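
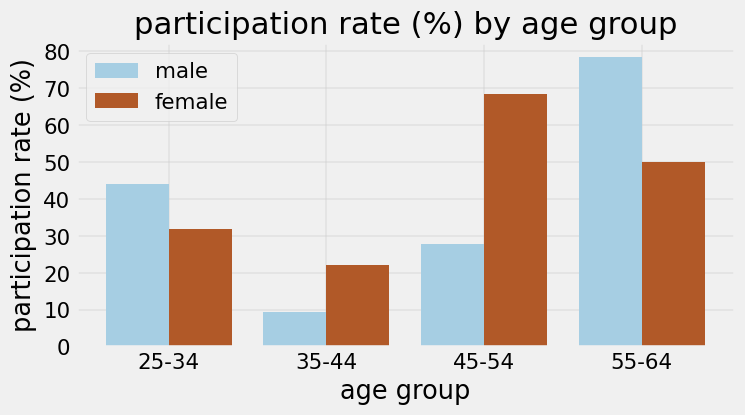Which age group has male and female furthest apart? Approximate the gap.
45-54, ≈ 40 %

45-54: male ≈ 30, female ≈ 70 → gap ≈ 40. Next-largest (55-64) is only ≈ 30.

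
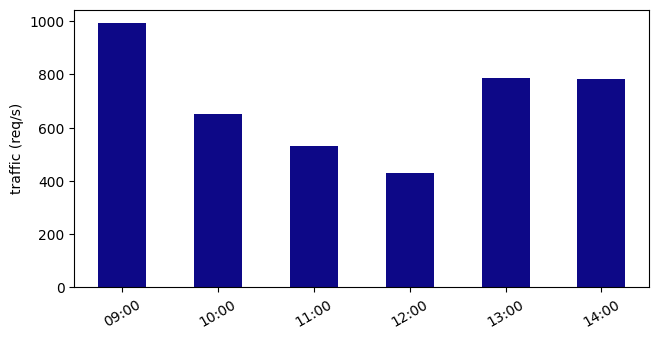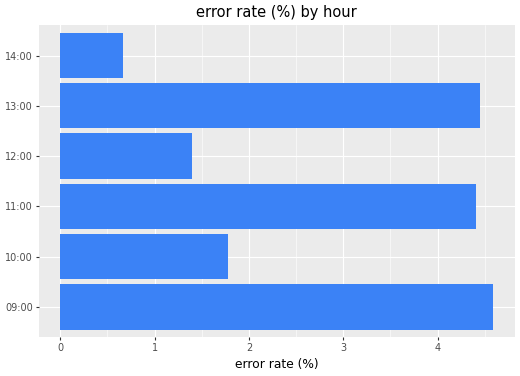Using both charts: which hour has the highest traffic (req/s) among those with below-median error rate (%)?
14:00

Chart 2 median error rate (%) ≈ 3; below-median hours: 10:00, 12:00, 14:00. Among those, 14:00 has the highest traffic (req/s) (≈ 800).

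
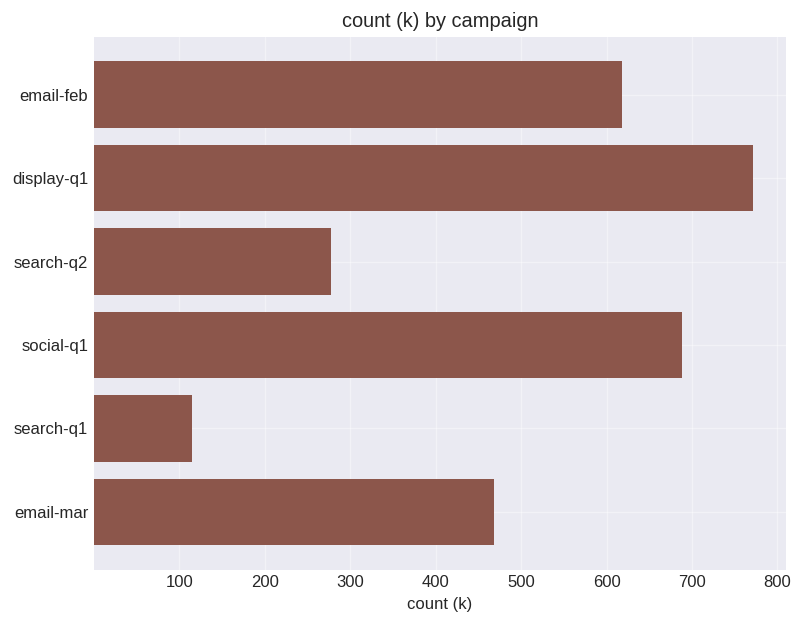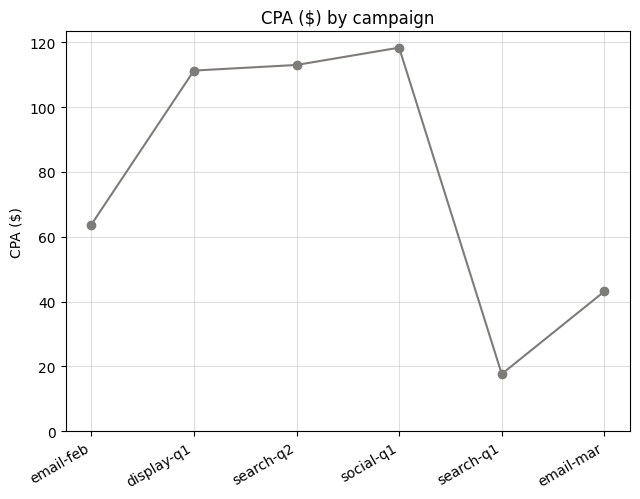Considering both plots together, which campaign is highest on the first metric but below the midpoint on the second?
email-feb

Chart 2 median CPA ($) ≈ 80; below-median campaigns: email-feb, search-q1, email-mar. Among those, email-feb has the highest count (k) (≈ 600).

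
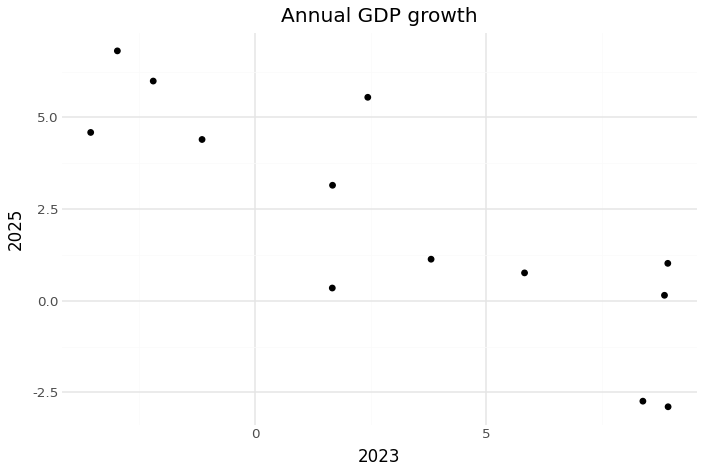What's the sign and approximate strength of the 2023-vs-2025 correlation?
Points are negatively correlated; strong (|r| ≈ 0.9).

negative, strong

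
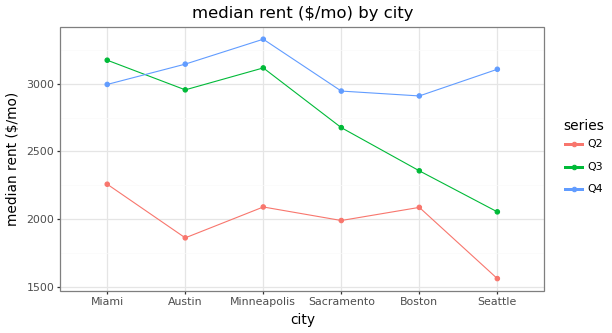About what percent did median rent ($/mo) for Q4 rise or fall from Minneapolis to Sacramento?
Minneapolis ≈ 3400, Sacramento ≈ 3000; (3000 − 3400) / 3400 ≈ -11.8%.

≈ -11.8%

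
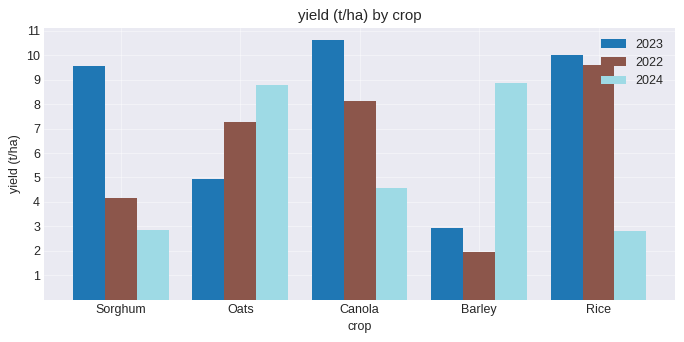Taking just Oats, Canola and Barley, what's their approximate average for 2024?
≈ 8

(9 + 5 + 9) / 3 ≈ 8.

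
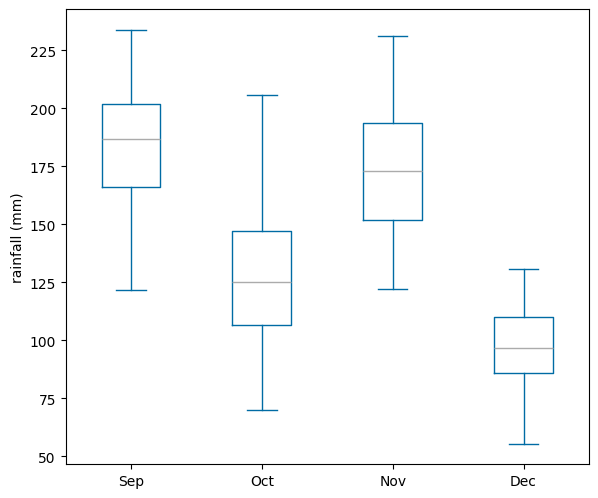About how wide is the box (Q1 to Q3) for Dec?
Q3 ≈ 110, Q1 ≈ 90; IQR ≈ 20.

≈ 20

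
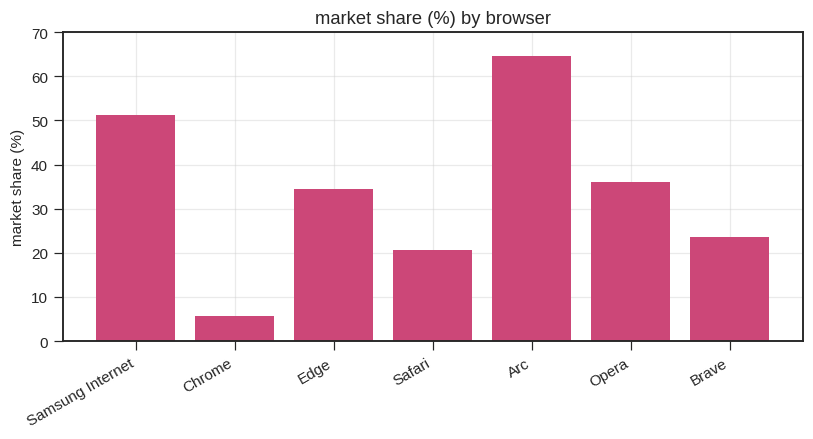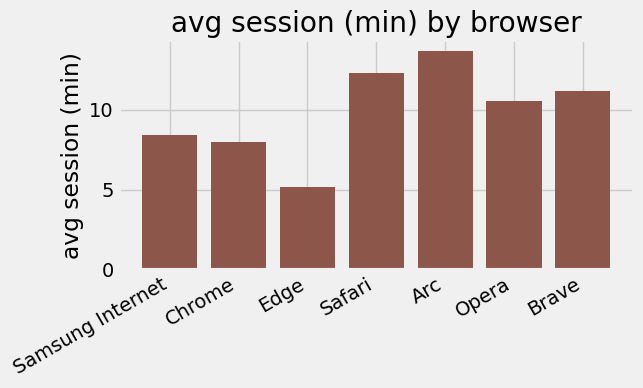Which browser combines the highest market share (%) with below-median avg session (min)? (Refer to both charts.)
Chart 2 median avg session (min) ≈ 10; below-median browsers: Samsung Internet, Chrome, Edge. Among those, Samsung Internet has the highest market share (%) (≈ 50).

Samsung Internet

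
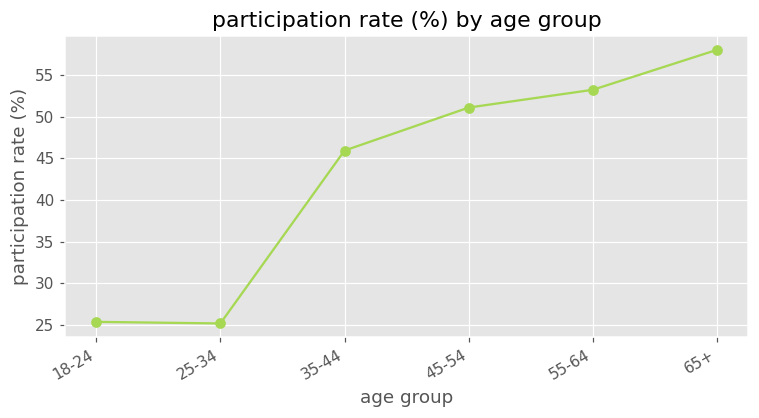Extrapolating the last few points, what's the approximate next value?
Last three: 50, 55, 60 → slope ≈ 5/step → next ≈ 65.

≈ 65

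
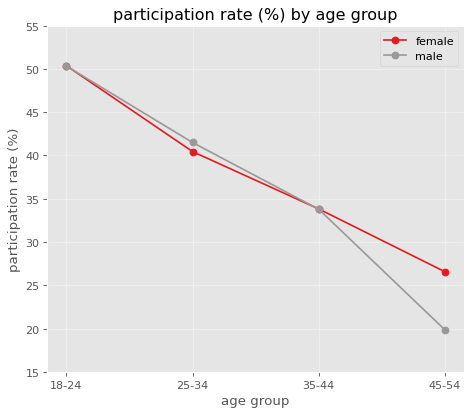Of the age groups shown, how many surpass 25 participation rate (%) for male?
3

Above 25: 18-24, 25-34, 35-44.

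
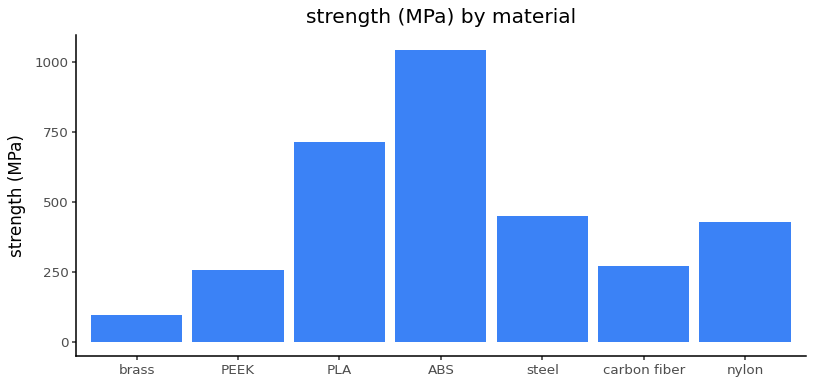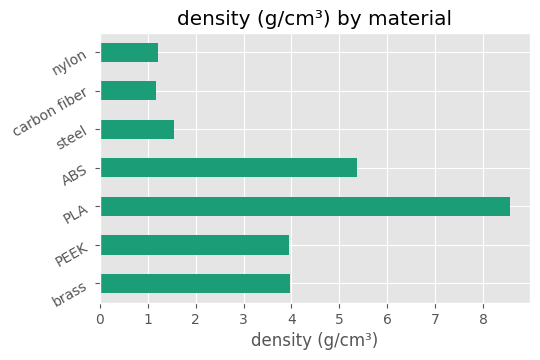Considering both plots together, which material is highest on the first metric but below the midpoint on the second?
steel

Chart 2 median density (g/cm³) ≈ 4; below-median materials: steel, carbon fiber, nylon. Among those, steel has the highest strength (MPa) (≈ 500).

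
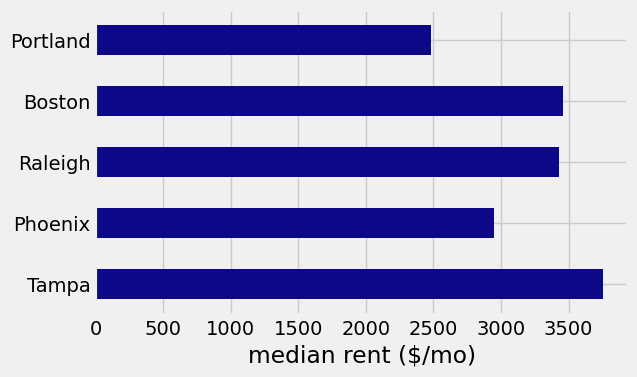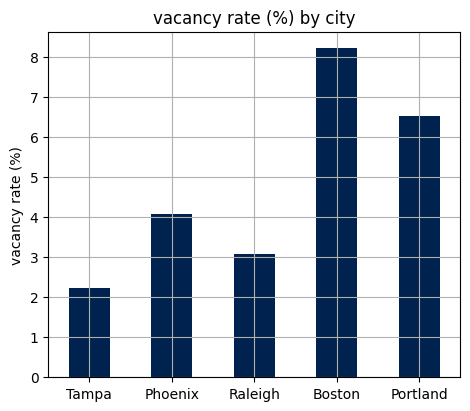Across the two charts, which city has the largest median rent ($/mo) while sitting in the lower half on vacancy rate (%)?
Tampa

Chart 2 median vacancy rate (%) ≈ 4; below-median cities: Tampa, Raleigh. Among those, Tampa has the highest median rent ($/mo) (≈ 4000).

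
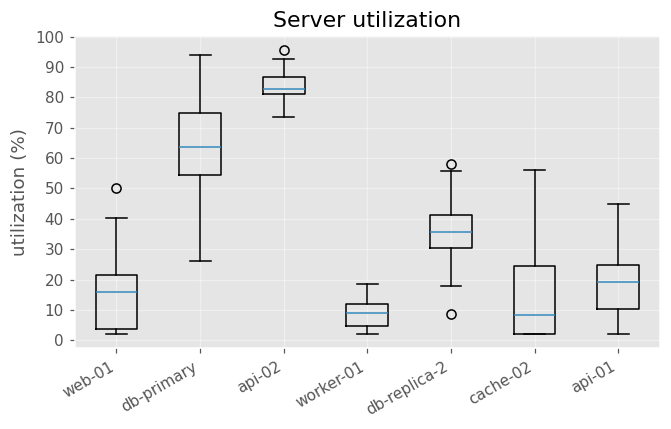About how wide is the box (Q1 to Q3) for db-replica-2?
Q3 ≈ 40, Q1 ≈ 30; IQR ≈ 10.

≈ 10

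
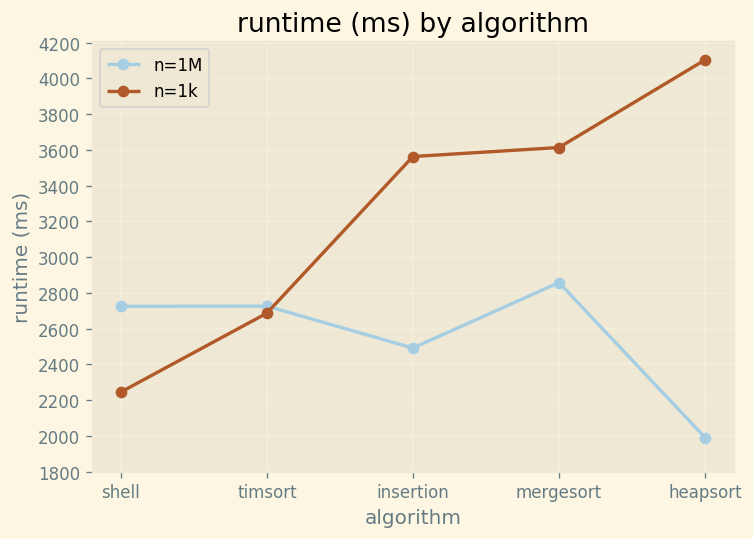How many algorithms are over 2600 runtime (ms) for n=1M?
3

Above 2600: shell, timsort, mergesort.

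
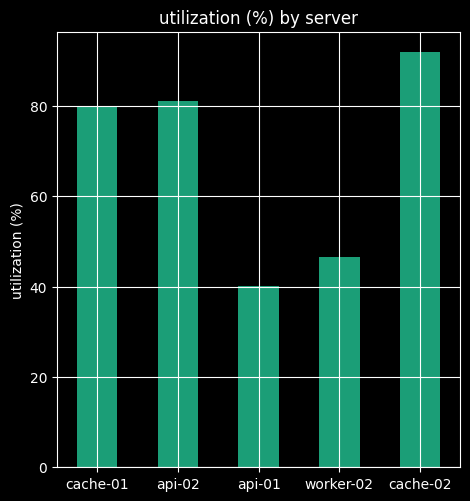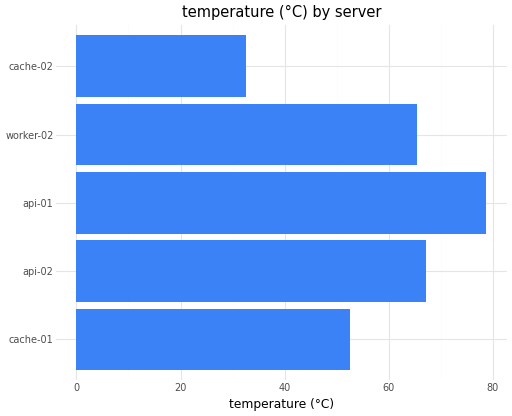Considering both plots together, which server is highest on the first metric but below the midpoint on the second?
Chart 2 median temperature (°C) ≈ 70; below-median servers: cache-01, cache-02. Among those, cache-02 has the highest utilization (%) (≈ 90).

cache-02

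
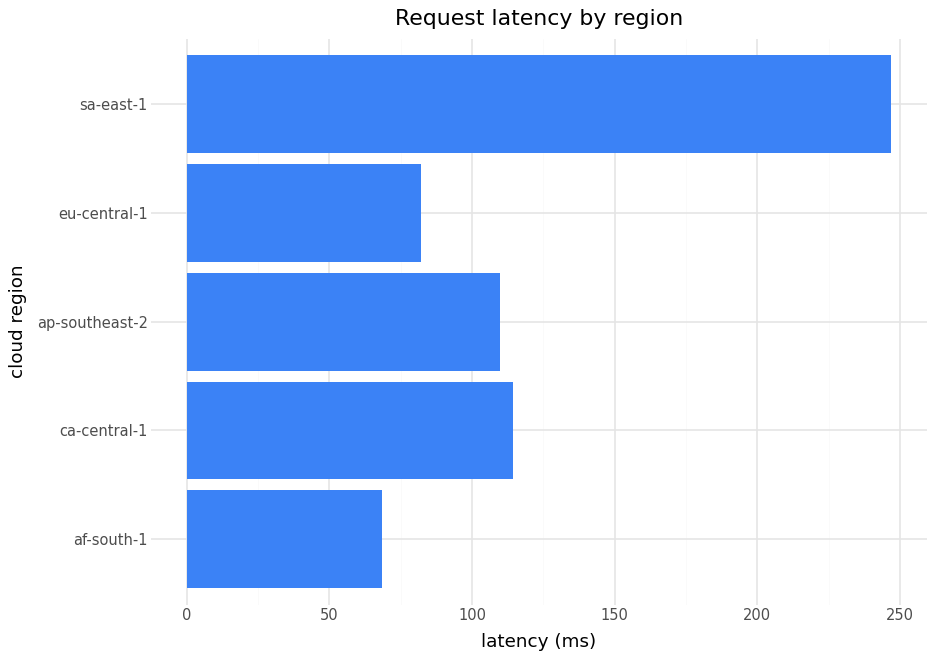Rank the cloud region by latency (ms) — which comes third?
ap-southeast-2

Top 4: sa-east-1 ≈ 250, ca-central-1 ≈ 125, ap-southeast-2 ≈ 100, eu-central-1 ≈ 75.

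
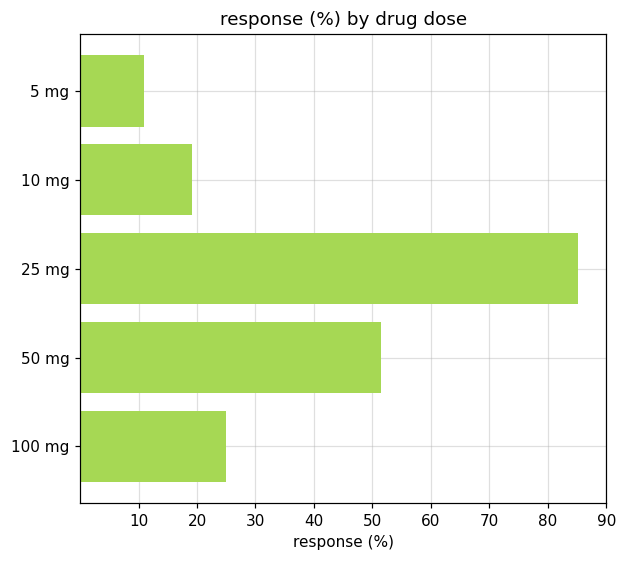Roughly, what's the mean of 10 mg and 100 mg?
≈ 20

(20 + 20) / 2 ≈ 20.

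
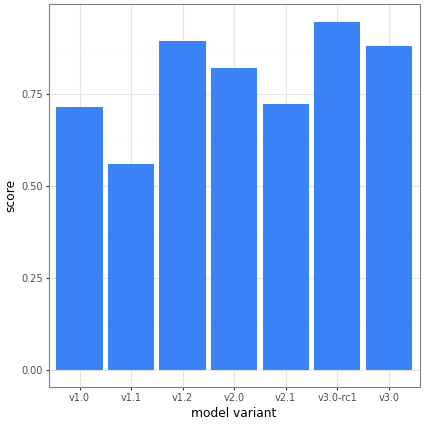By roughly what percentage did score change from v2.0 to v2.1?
≈ -12.5%

v2.0 ≈ 0.8, v2.1 ≈ 0.7; (0.7 − 0.8) / 0.8 ≈ -12.5%.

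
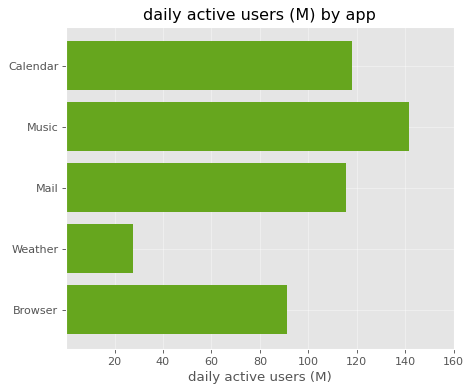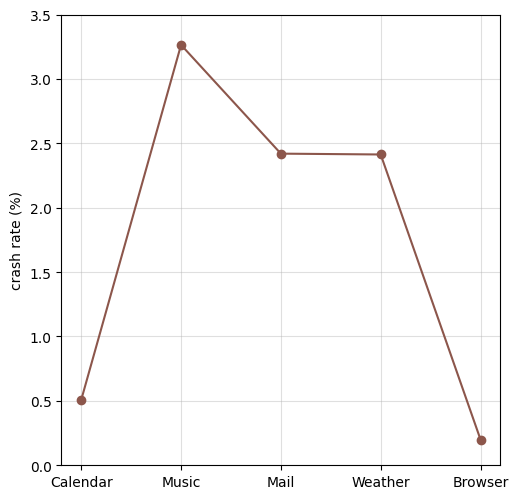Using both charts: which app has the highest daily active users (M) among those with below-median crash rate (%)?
Chart 2 median crash rate (%) ≈ 2.5; below-median apps: Calendar, Browser. Among those, Calendar has the highest daily active users (M) (≈ 120).

Calendar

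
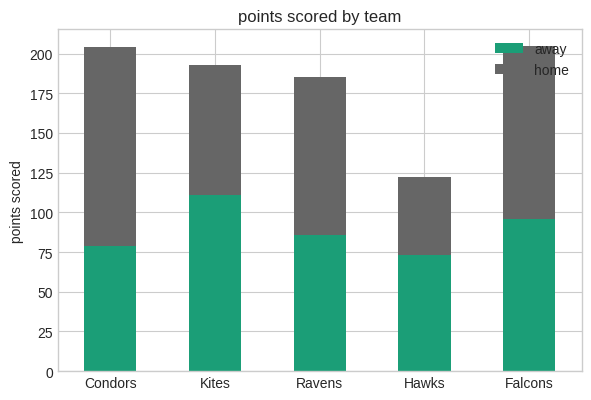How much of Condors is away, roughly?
≈ 80

away top ≈ 80, bottom ≈ 0; segment ≈ 80.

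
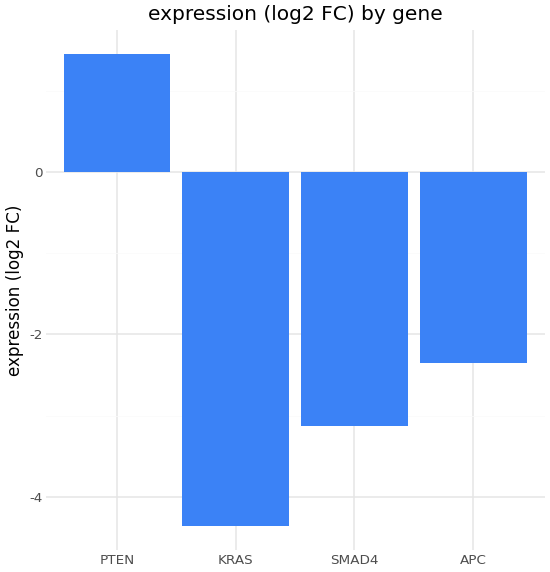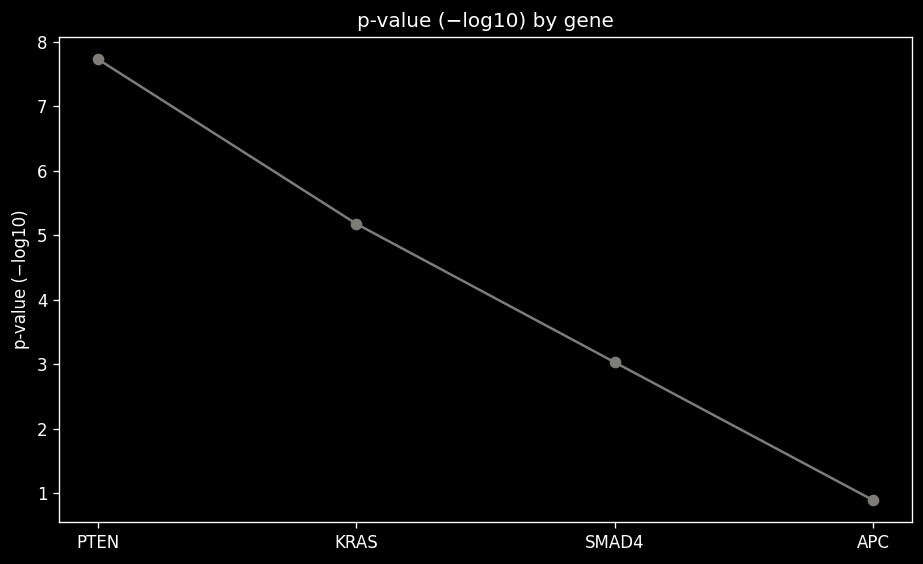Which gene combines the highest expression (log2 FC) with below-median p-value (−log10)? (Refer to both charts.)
Chart 2 median p-value (−log10) ≈ 4; below-median genes: SMAD4, APC. Among those, APC has the highest expression (log2 FC) (≈ -2.4).

APC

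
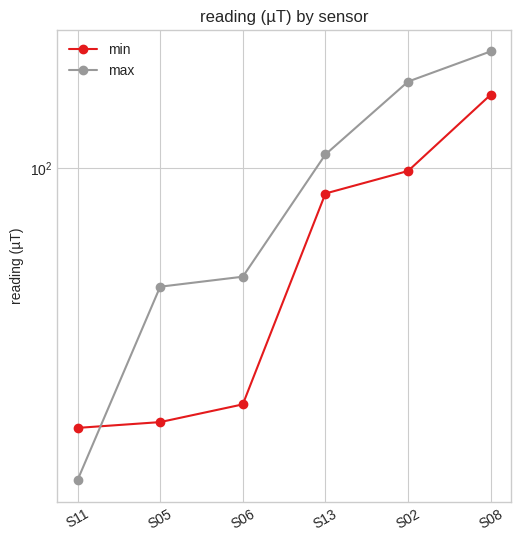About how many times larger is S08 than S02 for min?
≈ 1.4×

S08 ≈ 140, S02 ≈ 100; 140/100 ≈ 1.4.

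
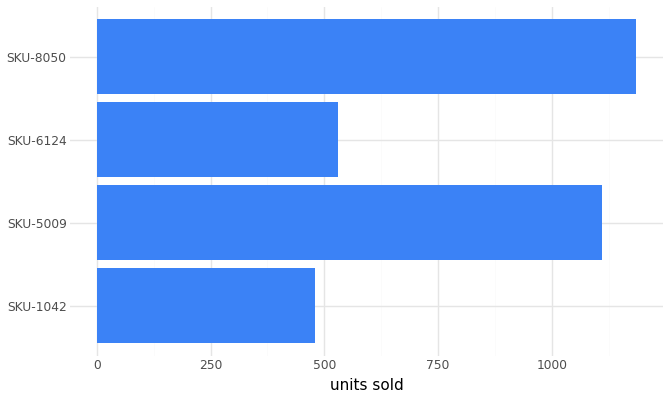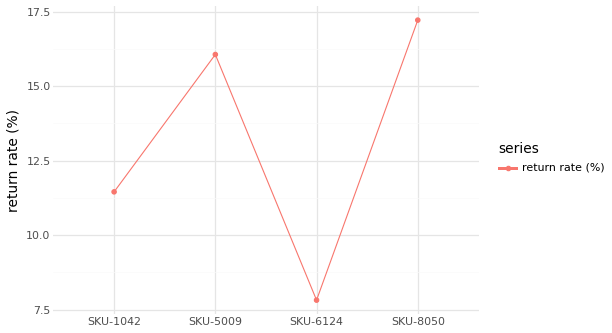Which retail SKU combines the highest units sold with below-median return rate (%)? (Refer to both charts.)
Chart 2 median return rate (%) ≈ 14; below-median retail SKUs: SKU-1042, SKU-6124. Among those, SKU-6124 has the highest units sold (≈ 600).

SKU-6124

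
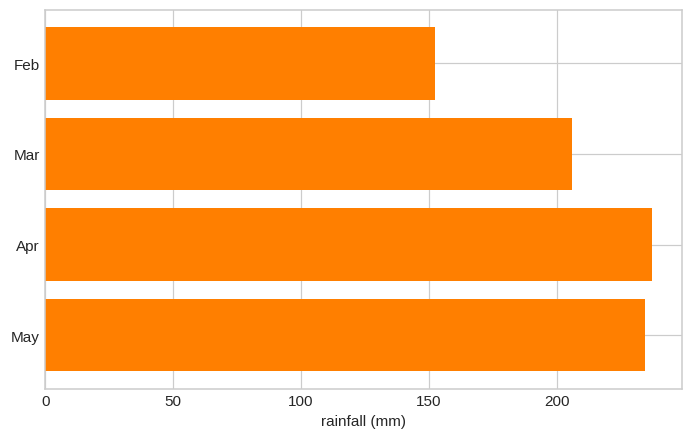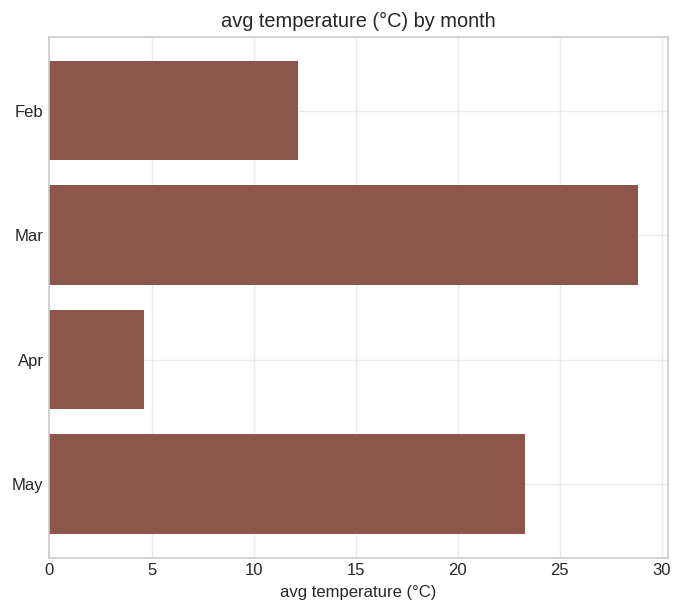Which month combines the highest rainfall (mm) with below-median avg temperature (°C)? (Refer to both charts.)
Chart 2 median avg temperature (°C) ≈ 20; below-median months: Feb, Apr. Among those, Apr has the highest rainfall (mm) (≈ 225).

Apr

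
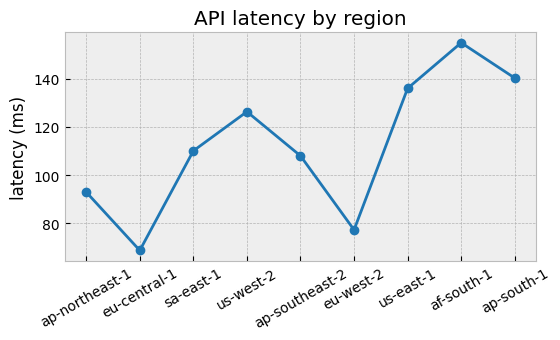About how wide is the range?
Max af-south-1 ≈ 150, min eu-central-1 ≈ 70; range ≈ 80.

≈ 80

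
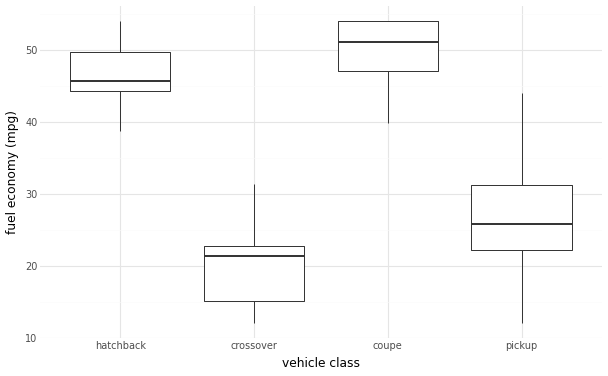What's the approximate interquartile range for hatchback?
≈ 5

Q3 ≈ 50, Q1 ≈ 45; IQR ≈ 5.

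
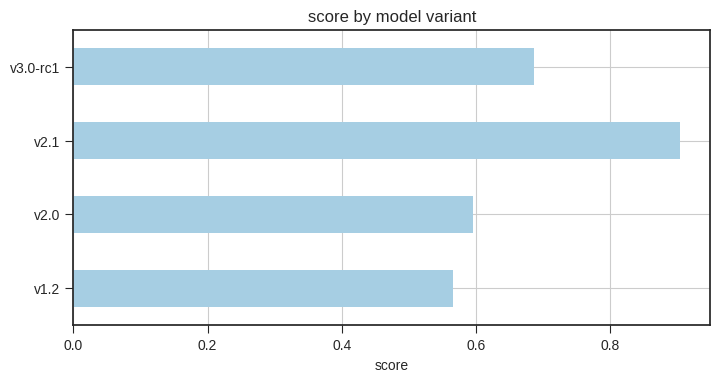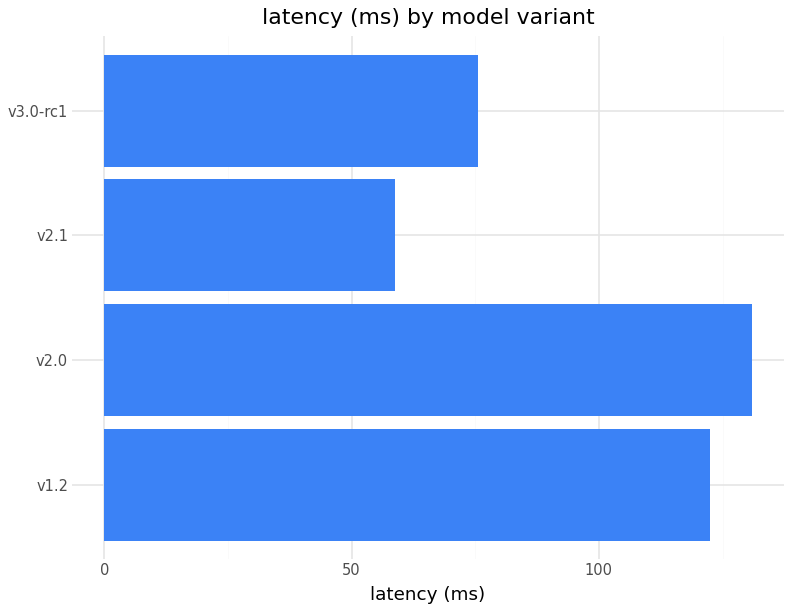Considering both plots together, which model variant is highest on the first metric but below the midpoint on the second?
v2.1

Chart 2 median latency (ms) ≈ 100; below-median model variants: v2.1, v3.0-rc1. Among those, v2.1 has the highest score (≈ 0.9).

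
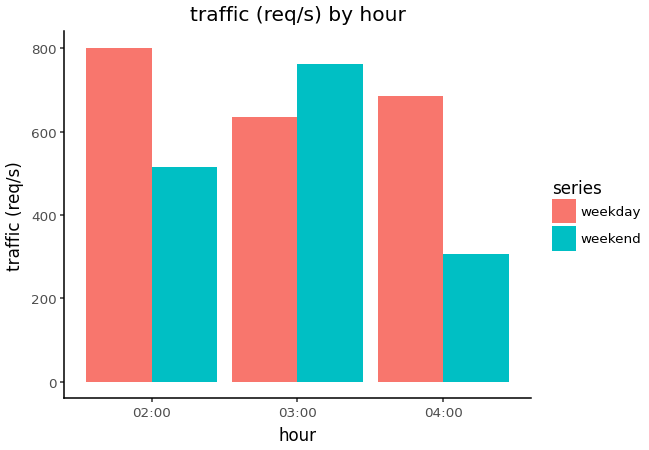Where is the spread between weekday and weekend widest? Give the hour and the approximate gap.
04:00, ≈ 400 req/s

04:00: weekday ≈ 700, weekend ≈ 300 → gap ≈ 400. Next-largest (02:00) is only ≈ 300.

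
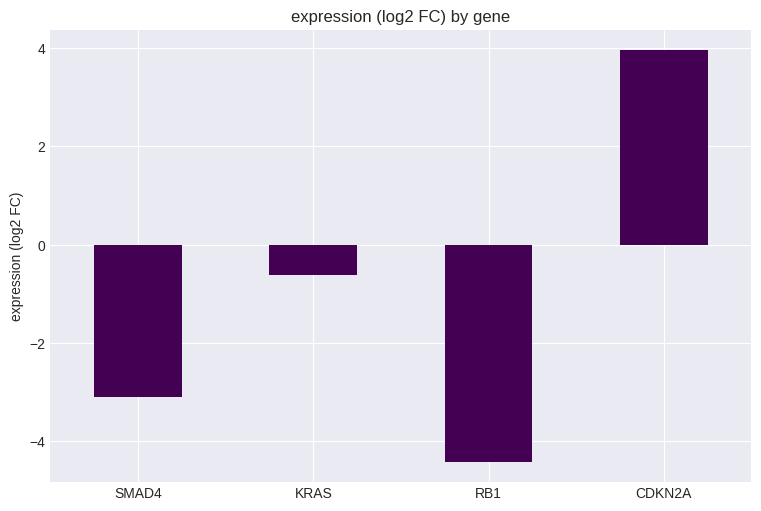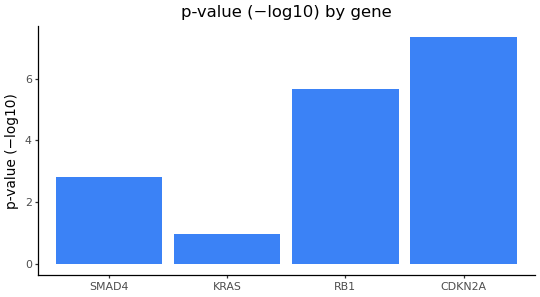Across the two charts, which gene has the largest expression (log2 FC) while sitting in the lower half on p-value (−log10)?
KRAS

Chart 2 median p-value (−log10) ≈ 4; below-median genes: SMAD4, KRAS. Among those, KRAS has the highest expression (log2 FC) (≈ -0.5).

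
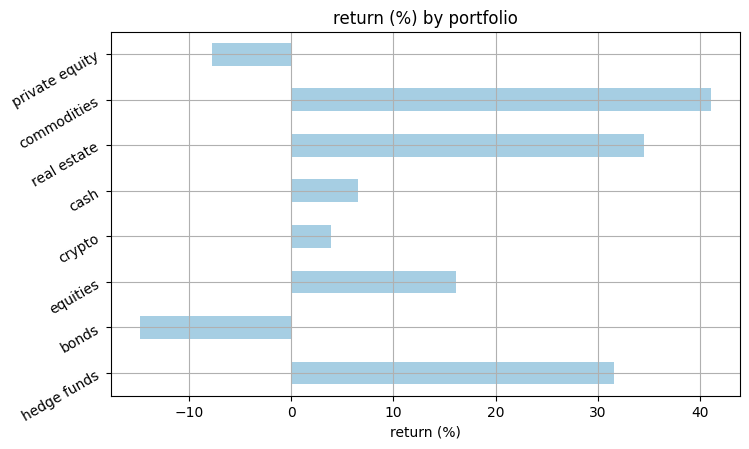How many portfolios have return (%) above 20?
3

Above 20: hedge funds, real estate, commodities.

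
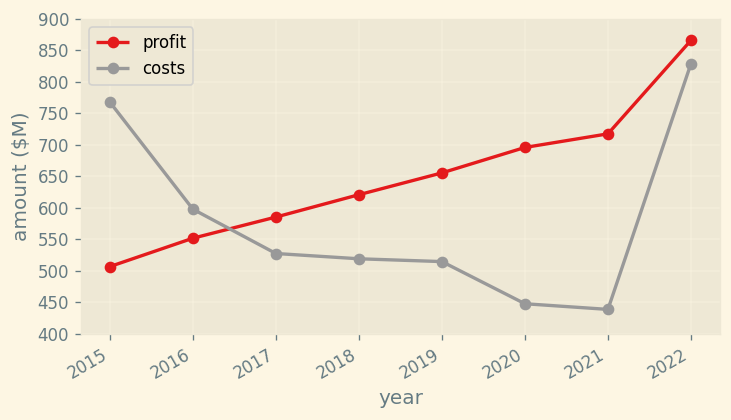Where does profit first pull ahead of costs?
2017

2016: profit ≈ 550 vs costs ≈ 600 (not yet); 2017: profit ≈ 600 vs costs ≈ 550 (first crossover).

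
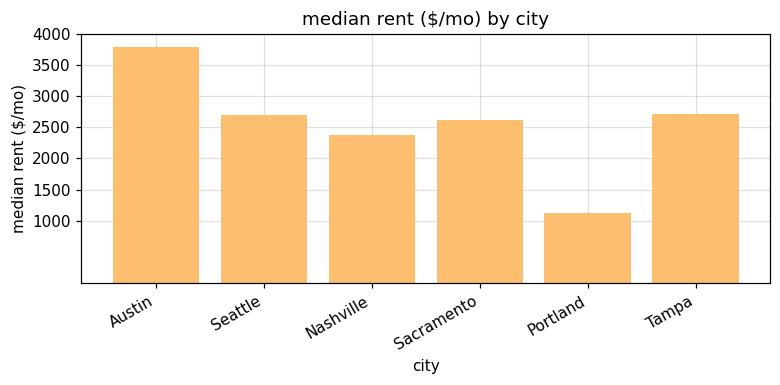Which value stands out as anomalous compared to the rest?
Portland

Portland ≈ 1000; the rest sit between ≈ 2500 and ≈ 4000.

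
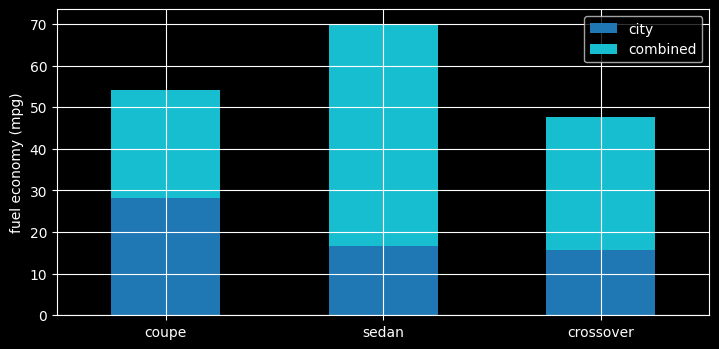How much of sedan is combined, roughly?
≈ 50

combined top ≈ 70, bottom ≈ 20; segment ≈ 50.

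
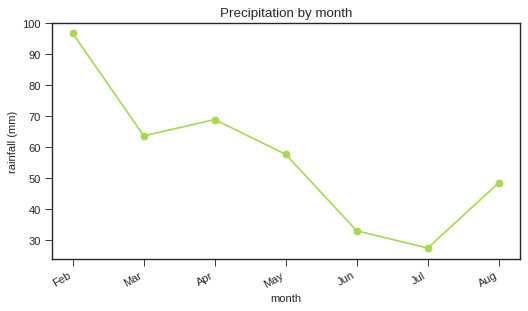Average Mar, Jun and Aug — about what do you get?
≈ 47

(60 + 30 + 50) / 3 ≈ 47.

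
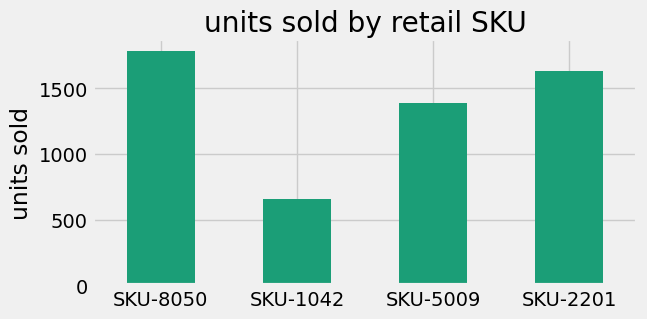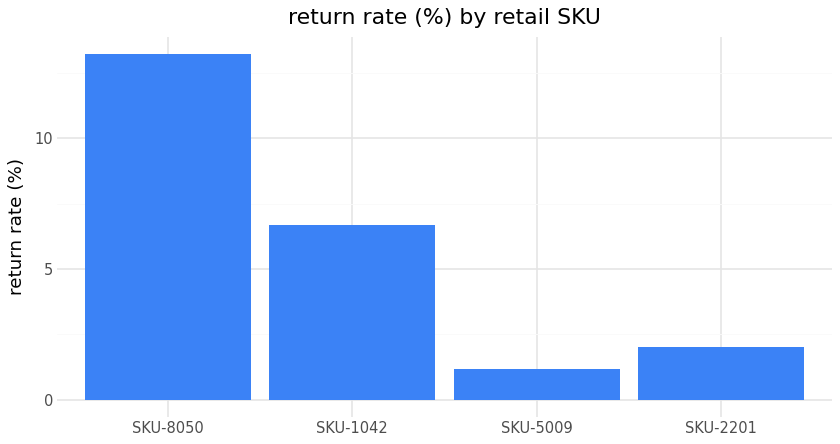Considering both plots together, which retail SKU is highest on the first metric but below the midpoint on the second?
SKU-2201

Chart 2 median return rate (%) ≈ 4; below-median retail SKUs: SKU-5009, SKU-2201. Among those, SKU-2201 has the highest units sold (≈ 1600).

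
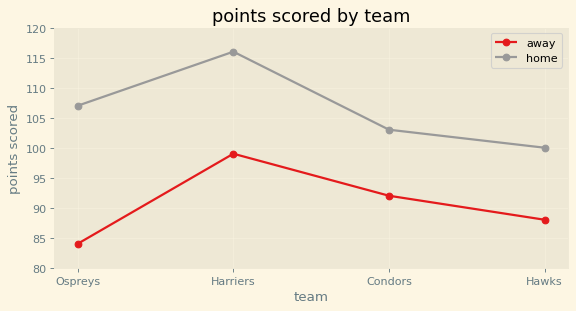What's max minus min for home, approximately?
≈ 15

Max Harriers ≈ 115, min Hawks ≈ 100; range ≈ 15.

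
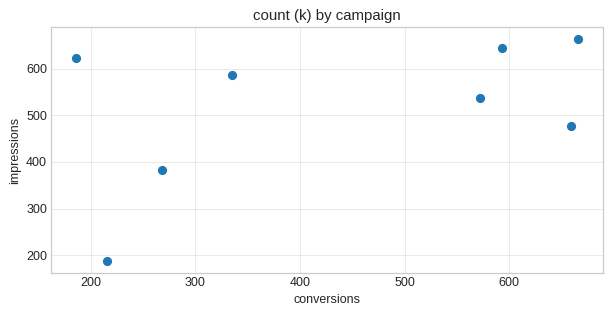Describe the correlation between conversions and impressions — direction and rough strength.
positive, moderate

Points are positively correlated; moderate (|r| ≈ 0.5).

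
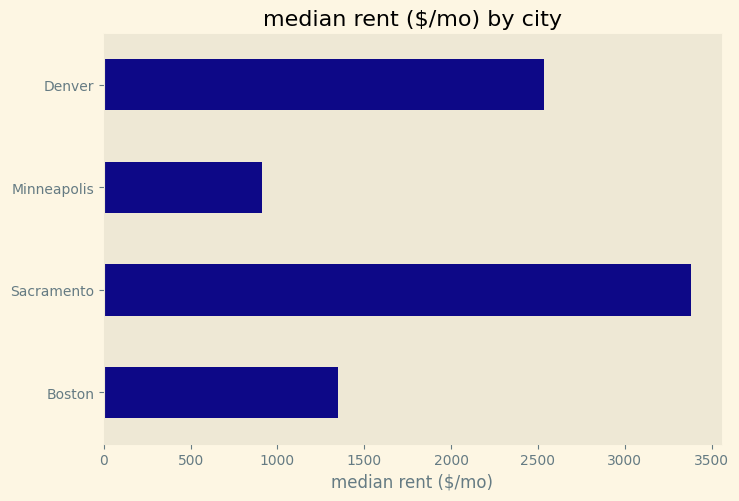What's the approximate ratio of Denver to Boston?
≈ 1.67×

Denver ≈ 2500, Boston ≈ 1500; 2500/1500 ≈ 1.67.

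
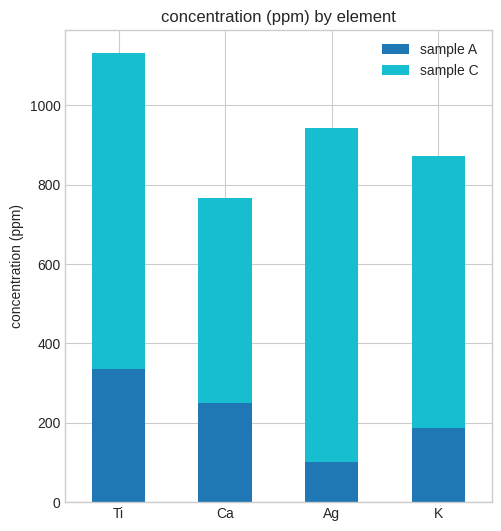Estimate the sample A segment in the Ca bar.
≈ 200

sample A top ≈ 200, bottom ≈ 0; segment ≈ 200.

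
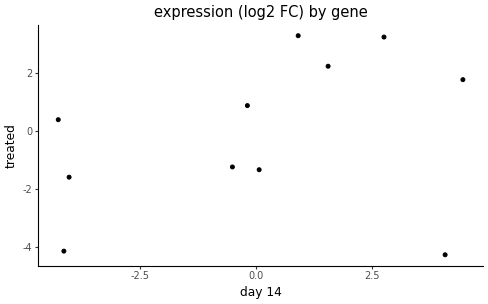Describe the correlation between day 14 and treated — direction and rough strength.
positive, weak

Points are positively correlated; weak (|r| ≈ 0.3).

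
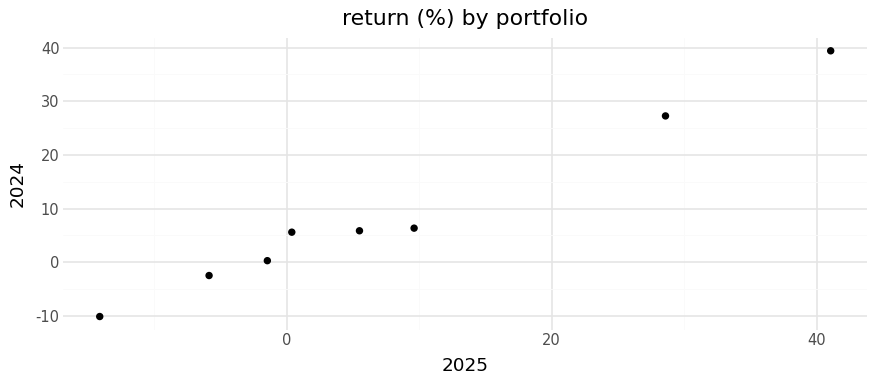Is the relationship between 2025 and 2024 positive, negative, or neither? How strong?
Points are positively correlated; strong (|r| ≈ 1.0).

positive, strong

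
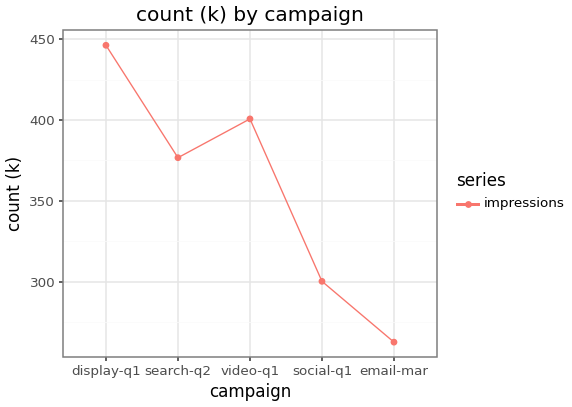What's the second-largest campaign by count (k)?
Top 3: display-q1 ≈ 440, video-q1 ≈ 400, search-q2 ≈ 380.

video-q1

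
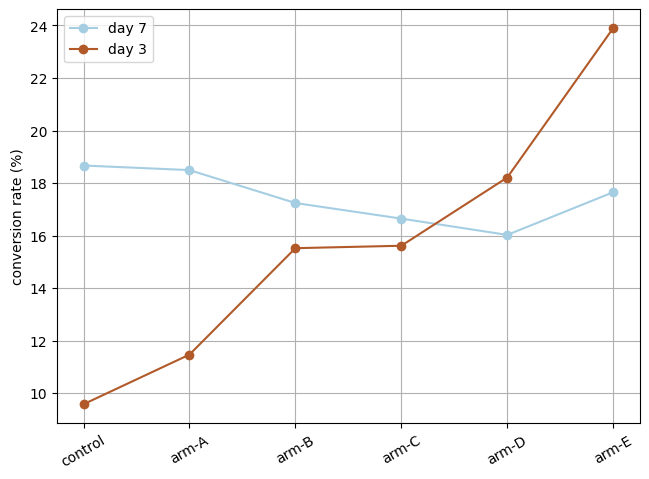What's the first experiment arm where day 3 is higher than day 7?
arm-D

arm-C: day 3 ≈ 16 vs day 7 ≈ 16 (not yet); arm-D: day 3 ≈ 18 vs day 7 ≈ 16 (first crossover).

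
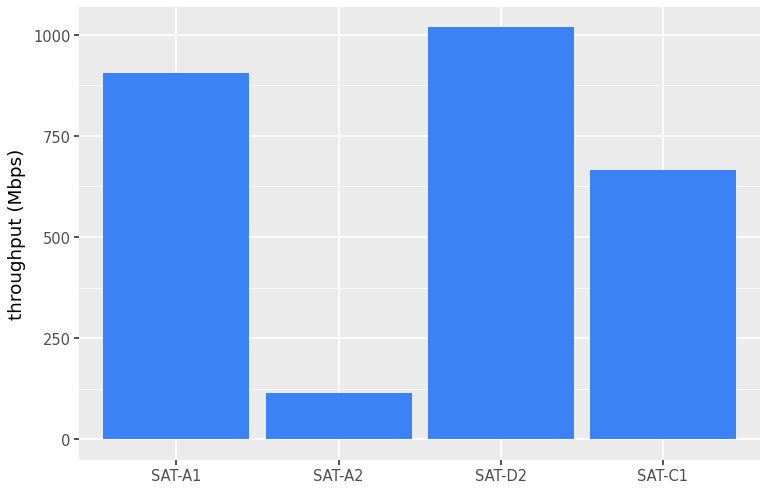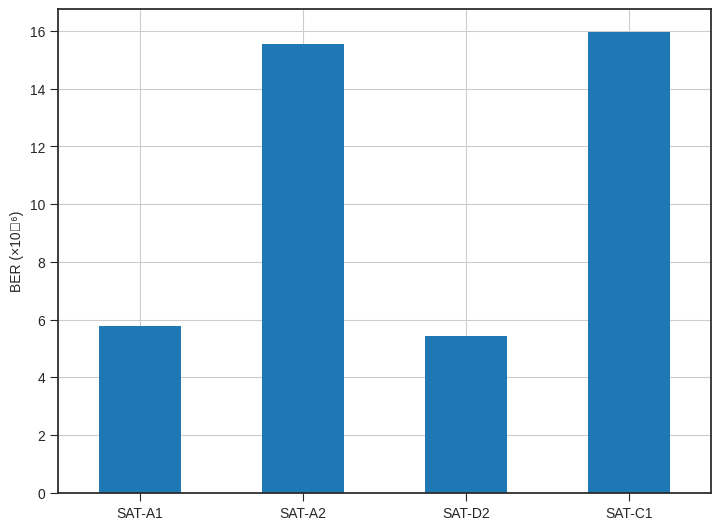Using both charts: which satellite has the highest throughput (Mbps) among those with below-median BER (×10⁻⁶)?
Chart 2 median BER (×10⁻⁶) ≈ 10; below-median satellites: SAT-A1, SAT-D2. Among those, SAT-D2 has the highest throughput (Mbps) (≈ 1000).

SAT-D2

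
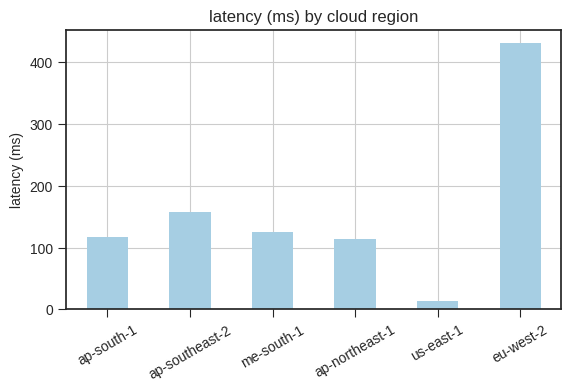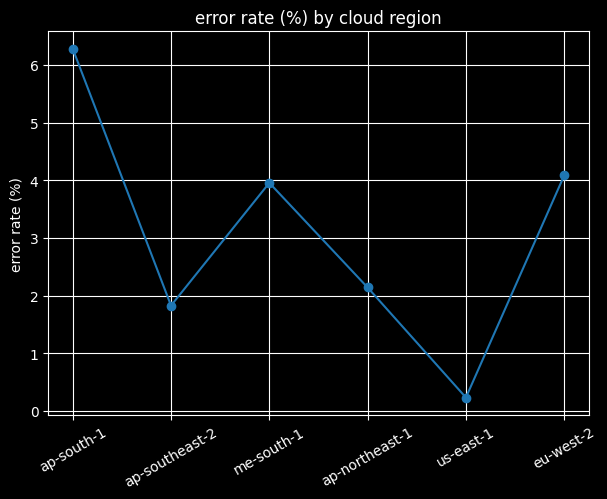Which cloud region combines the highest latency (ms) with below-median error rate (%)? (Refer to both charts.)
ap-southeast-2

Chart 2 median error rate (%) ≈ 3; below-median cloud regions: ap-southeast-2, ap-northeast-1, us-east-1. Among those, ap-southeast-2 has the highest latency (ms) (≈ 150).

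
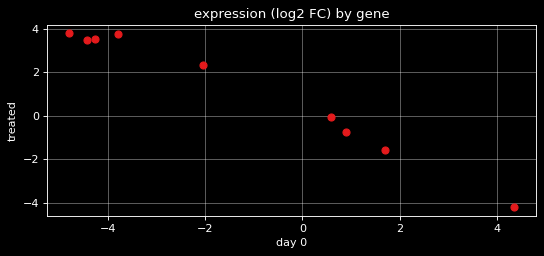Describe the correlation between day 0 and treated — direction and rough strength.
negative, strong

Points are negatively correlated; strong (|r| ≈ 1.0).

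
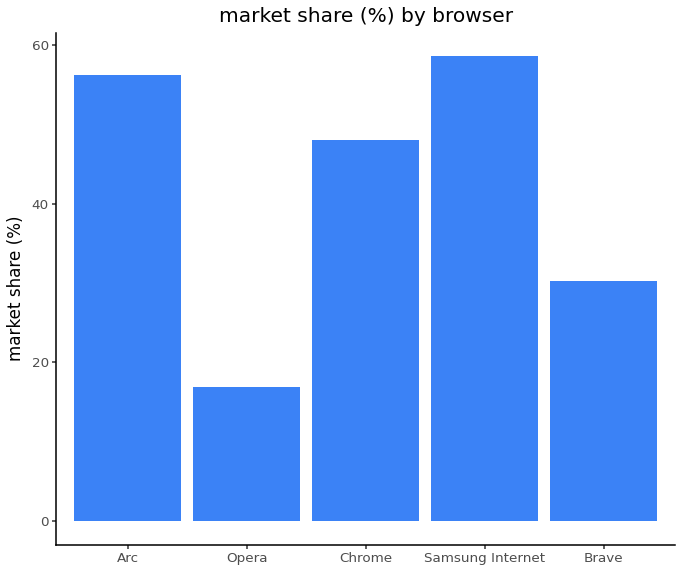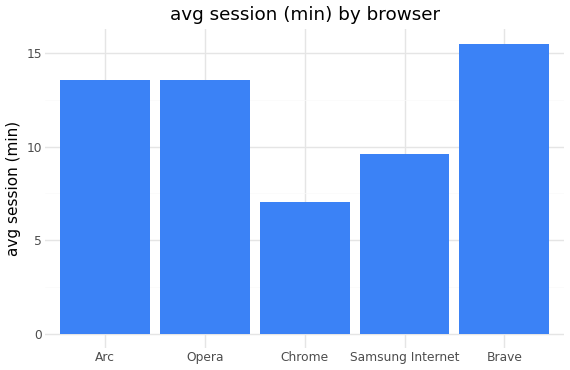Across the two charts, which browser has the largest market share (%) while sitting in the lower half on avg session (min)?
Samsung Internet

Chart 2 median avg session (min) ≈ 14; below-median browsers: Chrome, Samsung Internet. Among those, Samsung Internet has the highest market share (%) (≈ 60).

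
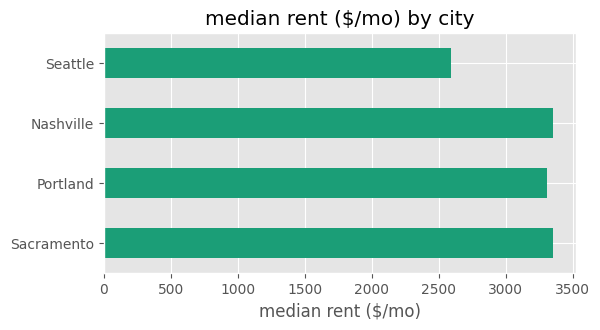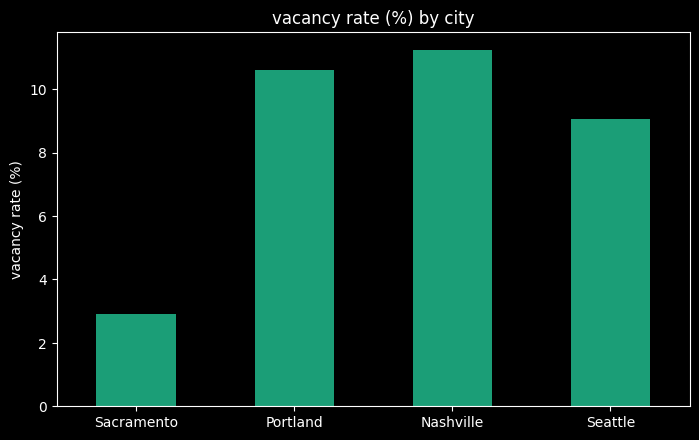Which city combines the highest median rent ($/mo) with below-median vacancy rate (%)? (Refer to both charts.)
Sacramento

Chart 2 median vacancy rate (%) ≈ 10; below-median cities: Sacramento, Seattle. Among those, Sacramento has the highest median rent ($/mo) (≈ 3500).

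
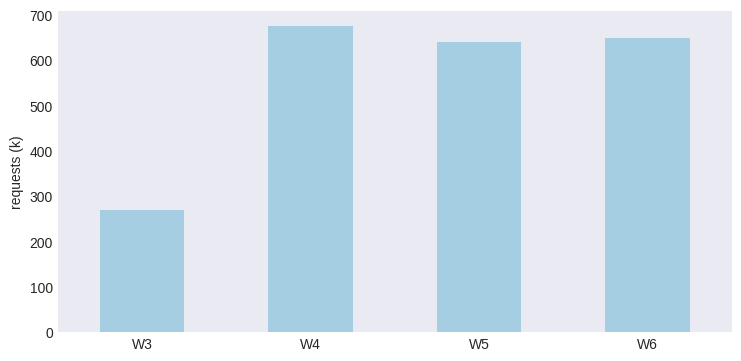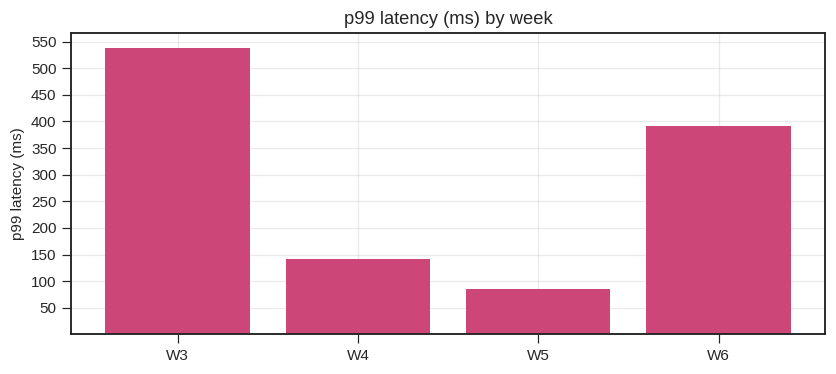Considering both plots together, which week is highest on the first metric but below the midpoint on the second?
W4

Chart 2 median p99 latency (ms) ≈ 250; below-median weeks: W4, W5. Among those, W4 has the highest requests (k) (≈ 700).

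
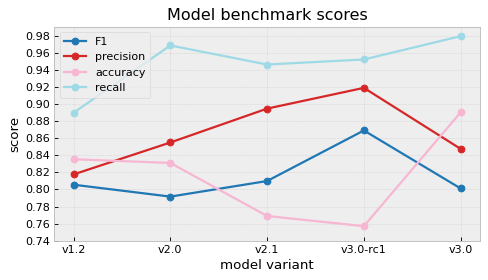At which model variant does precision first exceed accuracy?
v1.2: precision ≈ 0.82 vs accuracy ≈ 0.84 (not yet); v2.0: precision ≈ 0.86 vs accuracy ≈ 0.84 (first crossover).

v2.0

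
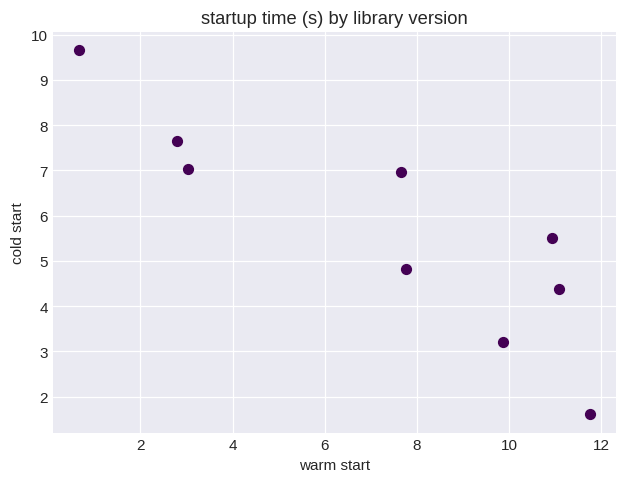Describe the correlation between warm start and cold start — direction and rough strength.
negative, strong

Points are negatively correlated; strong (|r| ≈ 0.9).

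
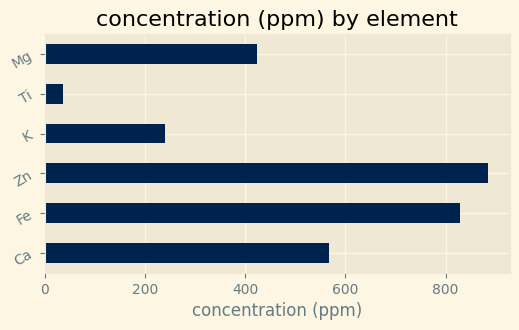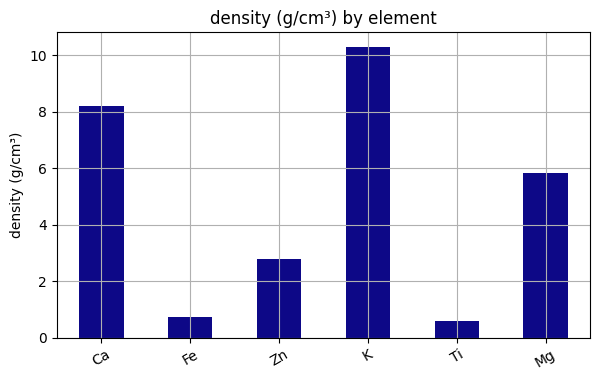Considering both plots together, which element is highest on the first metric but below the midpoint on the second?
Chart 2 median density (g/cm³) ≈ 4; below-median elements: Fe, Zn, Ti. Among those, Zn has the highest concentration (ppm) (≈ 900).

Zn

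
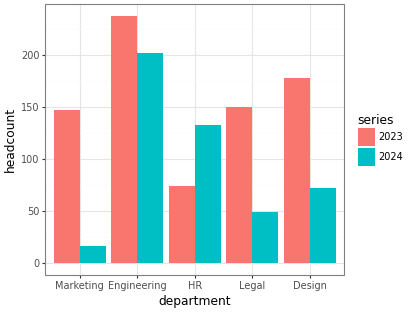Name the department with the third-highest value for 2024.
Design

Top 4 for 2024: Engineering ≈ 200, HR ≈ 140, Design ≈ 80, Legal ≈ 40.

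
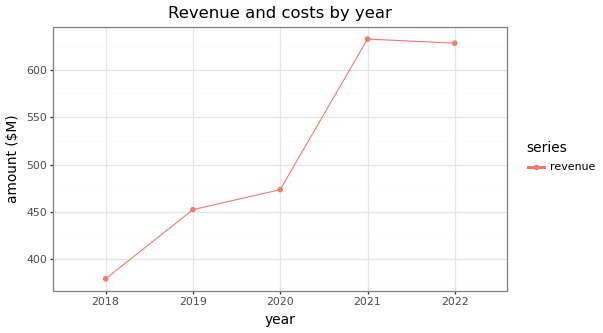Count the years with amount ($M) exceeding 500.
2

Above 500: 2021, 2022.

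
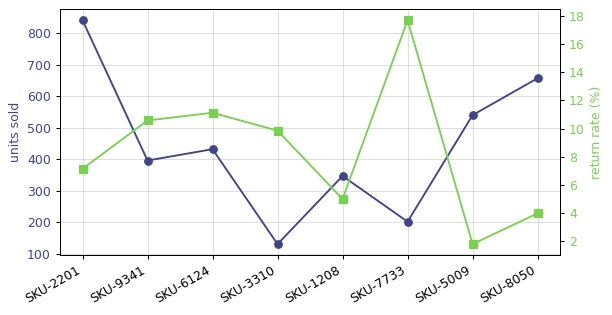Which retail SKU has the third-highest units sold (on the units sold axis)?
SKU-5009

Top 4 (on the units sold axis): SKU-2201 ≈ 800, SKU-8050 ≈ 700, SKU-5009 ≈ 500, SKU-6124 ≈ 400.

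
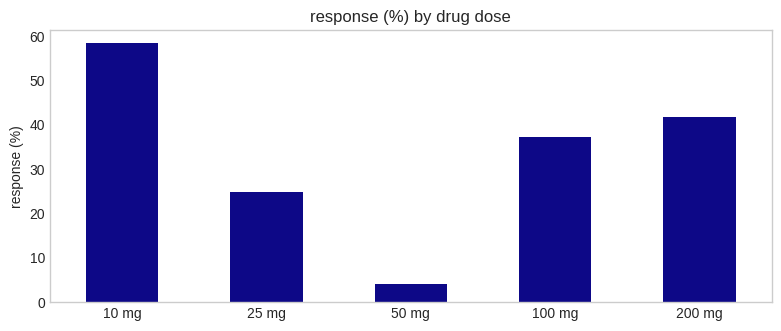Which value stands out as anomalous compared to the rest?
50 mg

50 mg ≈ 5; the rest sit between ≈ 25 and ≈ 60.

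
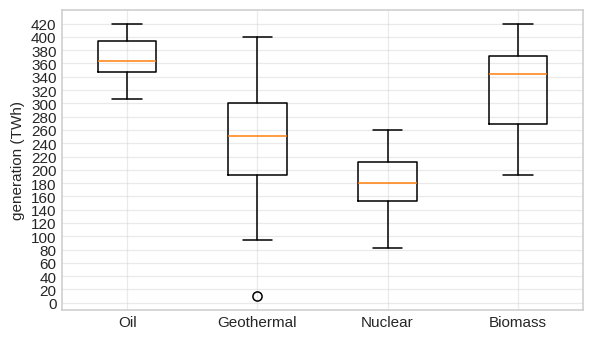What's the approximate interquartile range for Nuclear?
Q3 ≈ 220, Q1 ≈ 160; IQR ≈ 60.

≈ 60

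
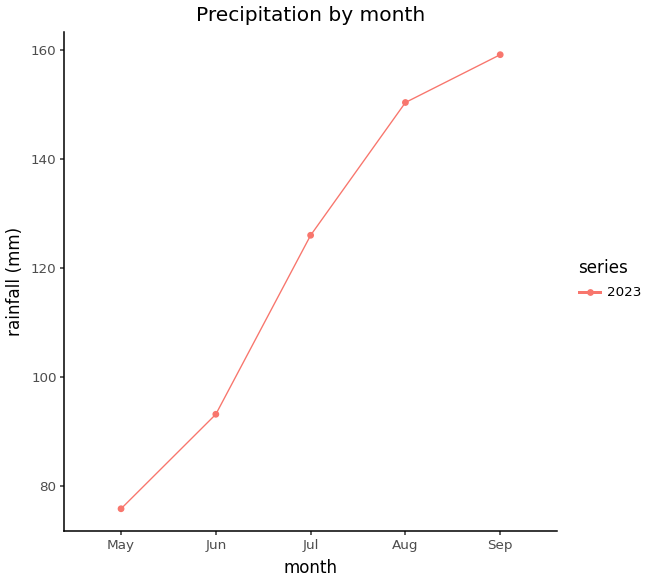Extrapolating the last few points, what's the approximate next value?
≈ 175

Last three: 130, 150, 160 → slope ≈ 15/step → next ≈ 175.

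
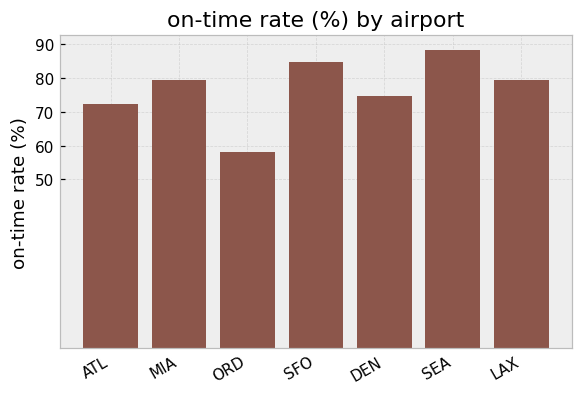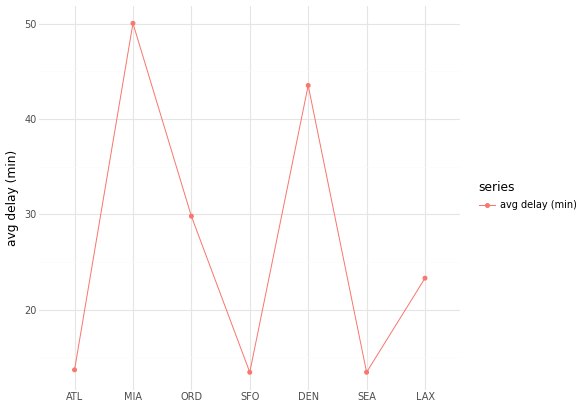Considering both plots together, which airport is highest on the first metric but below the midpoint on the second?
SEA

Chart 2 median avg delay (min) ≈ 25; below-median airports: ATL, SFO, SEA. Among those, SEA has the highest on-time rate (%) (≈ 90).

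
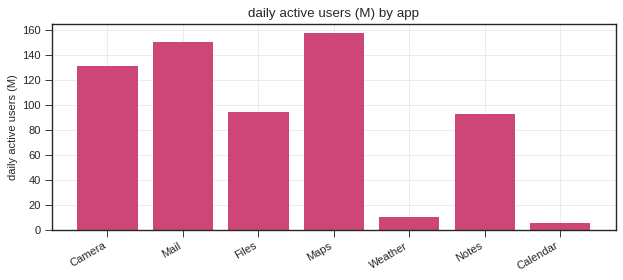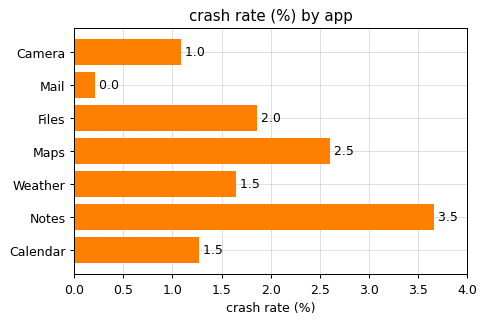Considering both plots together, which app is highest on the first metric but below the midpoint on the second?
Mail

Chart 2 median crash rate (%) ≈ 1.5; below-median apps: Camera, Mail, Calendar. Among those, Mail has the highest daily active users (M) (≈ 160).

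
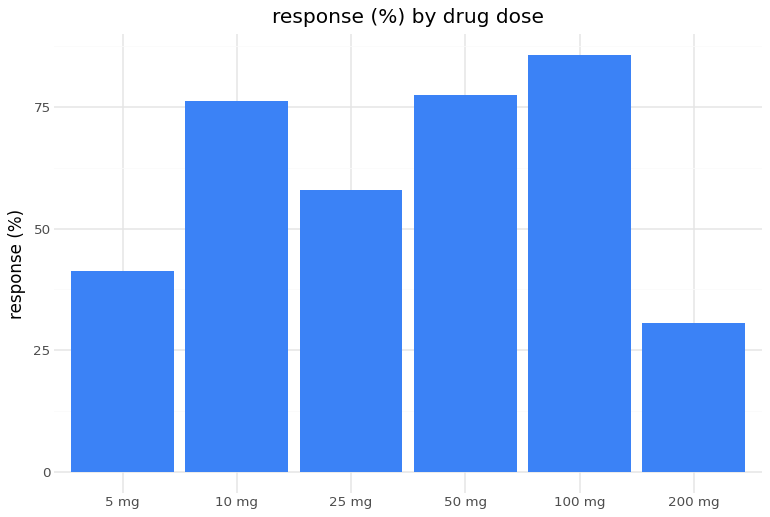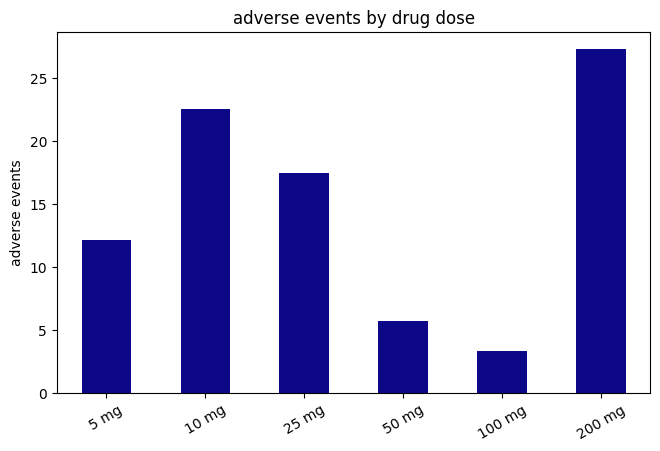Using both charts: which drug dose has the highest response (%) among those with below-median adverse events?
Chart 2 median adverse events ≈ 15; below-median drug doses: 5 mg, 50 mg, 100 mg. Among those, 100 mg has the highest response (%) (≈ 90).

100 mg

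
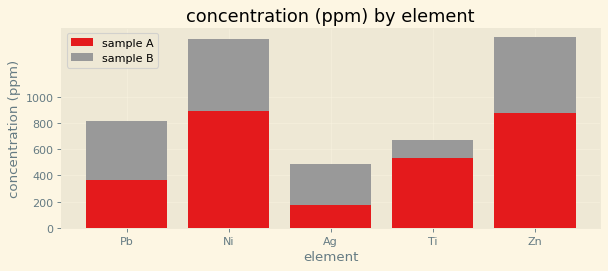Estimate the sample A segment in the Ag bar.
sample A top ≈ 200, bottom ≈ 0; segment ≈ 200.

≈ 200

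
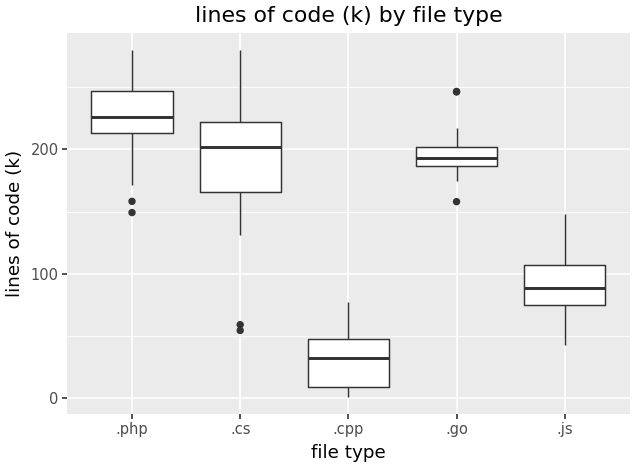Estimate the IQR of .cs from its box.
≈ 60

Q3 ≈ 220, Q1 ≈ 160; IQR ≈ 60.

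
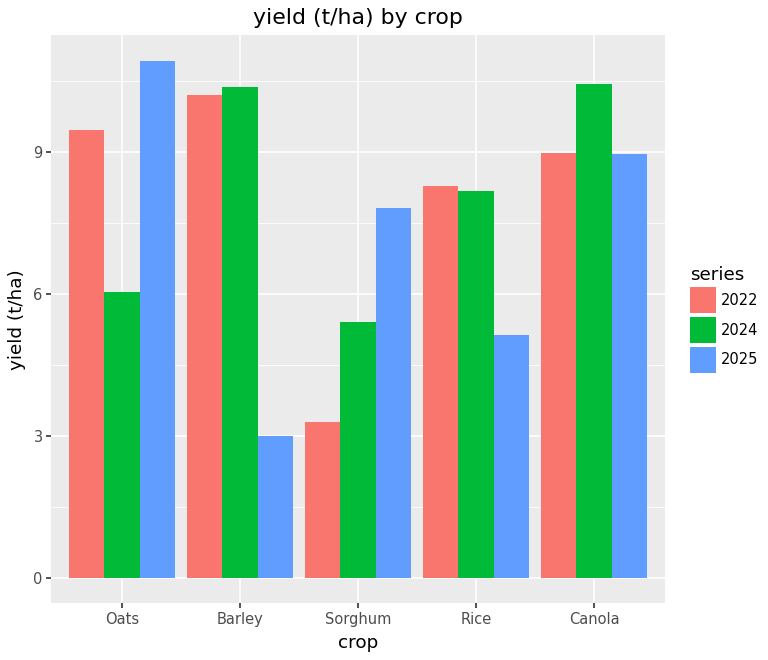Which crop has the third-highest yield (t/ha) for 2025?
Sorghum

Top 4 for 2025: Oats ≈ 11, Canola ≈ 9, Sorghum ≈ 8, Rice ≈ 5.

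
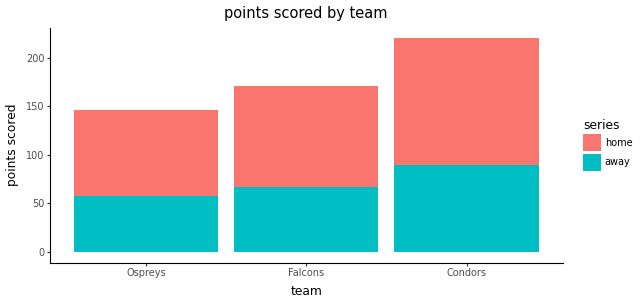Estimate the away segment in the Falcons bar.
≈ 60

away top ≈ 60, bottom ≈ 0; segment ≈ 60.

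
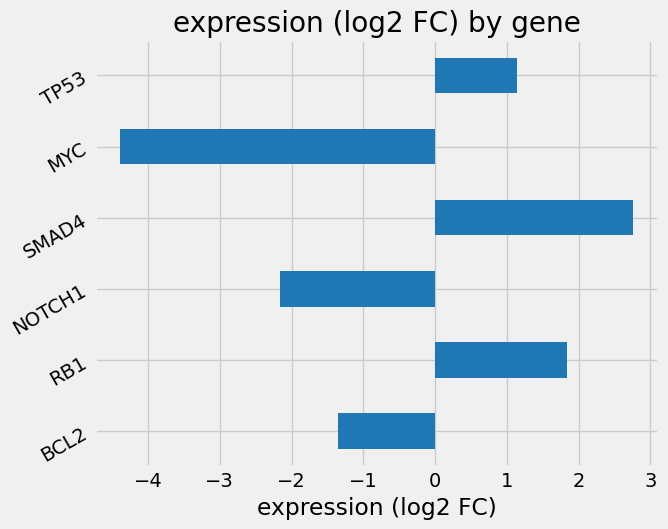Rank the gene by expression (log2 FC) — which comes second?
RB1

Top 3: SMAD4 ≈ 3, RB1 ≈ 2, TP53 ≈ 1.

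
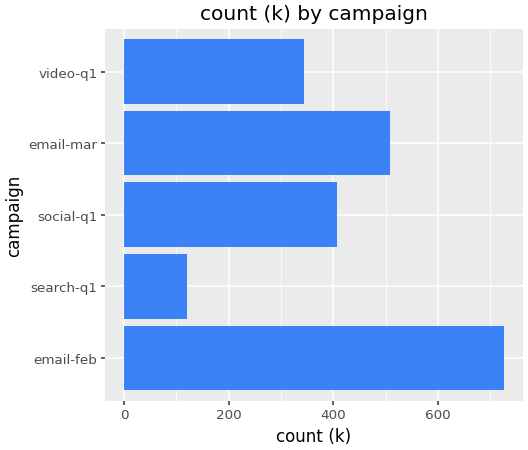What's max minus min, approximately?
Max email-feb ≈ 700, min search-q1 ≈ 100; range ≈ 600.

≈ 600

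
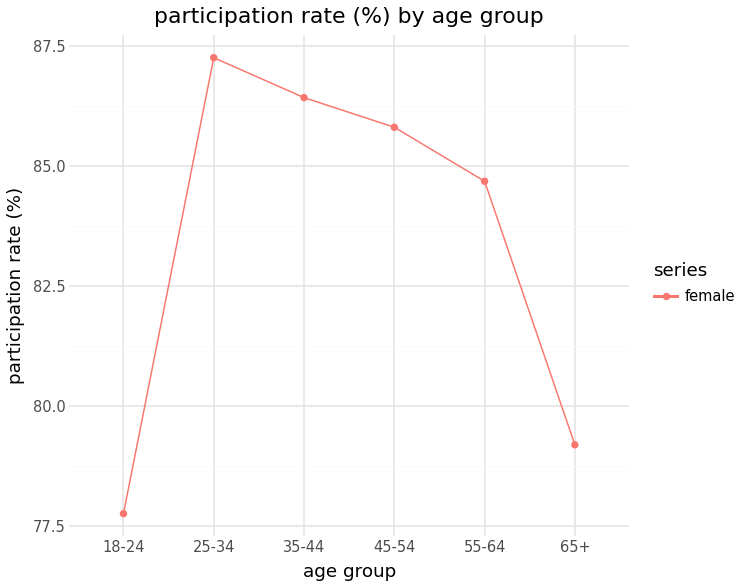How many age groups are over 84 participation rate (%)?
Above 84: 25-34, 35-44, 45-54, 55-64.

4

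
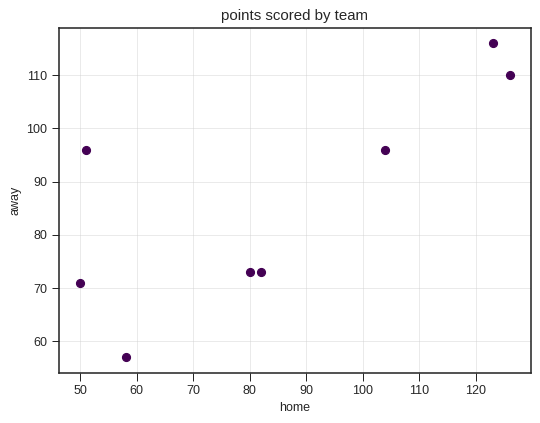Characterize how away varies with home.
positive, strong

Points are positively correlated; strong (|r| ≈ 0.8).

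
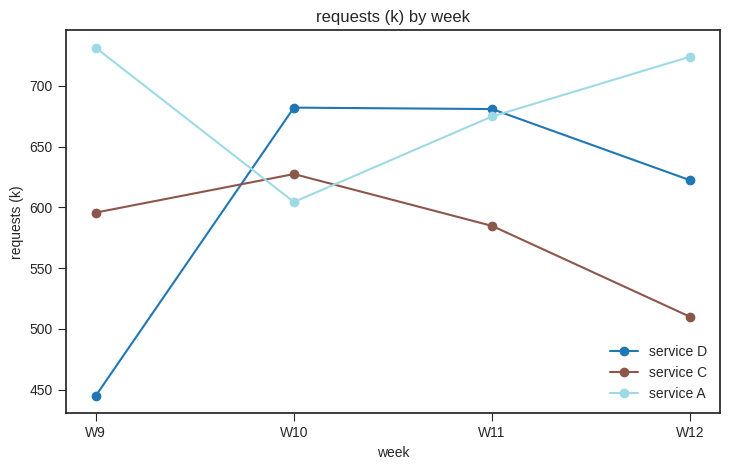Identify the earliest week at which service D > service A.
W10

W9: service D ≈ 450 vs service A ≈ 725 (not yet); W10: service D ≈ 675 vs service A ≈ 600 (first crossover).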